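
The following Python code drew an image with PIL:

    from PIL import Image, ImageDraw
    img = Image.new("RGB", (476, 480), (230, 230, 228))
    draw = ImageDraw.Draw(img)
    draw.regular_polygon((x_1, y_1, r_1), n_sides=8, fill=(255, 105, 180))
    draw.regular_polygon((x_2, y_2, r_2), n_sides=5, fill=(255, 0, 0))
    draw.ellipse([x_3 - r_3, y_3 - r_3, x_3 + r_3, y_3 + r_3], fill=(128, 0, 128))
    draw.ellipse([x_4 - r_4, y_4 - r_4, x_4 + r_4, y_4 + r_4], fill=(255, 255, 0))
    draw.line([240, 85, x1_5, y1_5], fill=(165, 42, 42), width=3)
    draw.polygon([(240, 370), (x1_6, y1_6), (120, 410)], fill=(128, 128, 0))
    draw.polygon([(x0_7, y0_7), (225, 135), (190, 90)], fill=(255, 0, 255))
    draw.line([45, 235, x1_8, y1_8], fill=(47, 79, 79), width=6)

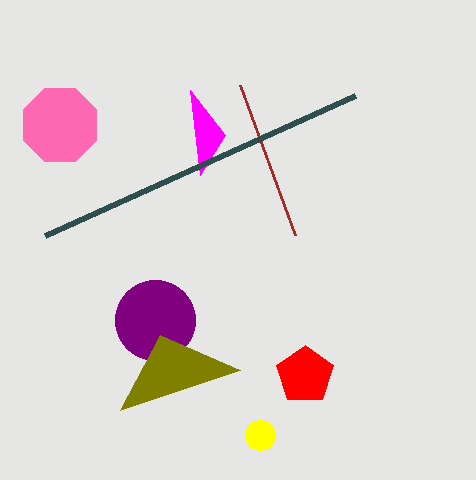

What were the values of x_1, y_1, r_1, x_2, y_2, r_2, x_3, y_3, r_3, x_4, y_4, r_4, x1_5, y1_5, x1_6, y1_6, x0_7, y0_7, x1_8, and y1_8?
x_1 = 60, y_1 = 125, r_1 = 40, x_2 = 305, y_2 = 375, r_2 = 30, x_3 = 155, y_3 = 320, r_3 = 40, x_4 = 260, y_4 = 435, r_4 = 15, x1_5 = 295, y1_5 = 235, x1_6 = 160, y1_6 = 335, x0_7 = 200, y0_7 = 175, x1_8 = 355, y1_8 = 95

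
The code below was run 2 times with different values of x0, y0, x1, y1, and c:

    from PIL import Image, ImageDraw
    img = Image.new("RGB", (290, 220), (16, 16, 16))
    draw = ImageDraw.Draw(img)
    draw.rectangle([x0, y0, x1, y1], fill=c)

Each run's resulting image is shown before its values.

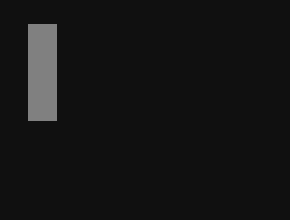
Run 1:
x0 = 28; y0 = 24; x1 = 56; y1 = 120; c = 'gray'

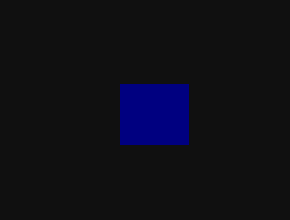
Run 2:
x0 = 120; y0 = 84; x1 = 188; y1 = 144; c = 'navy'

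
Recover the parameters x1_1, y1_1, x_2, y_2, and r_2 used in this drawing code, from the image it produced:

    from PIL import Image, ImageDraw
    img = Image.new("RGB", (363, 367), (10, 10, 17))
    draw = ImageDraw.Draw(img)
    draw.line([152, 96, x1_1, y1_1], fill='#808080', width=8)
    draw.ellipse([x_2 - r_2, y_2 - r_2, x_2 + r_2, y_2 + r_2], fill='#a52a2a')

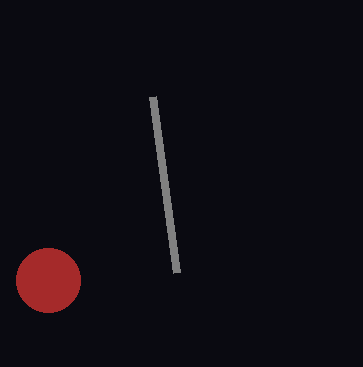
x1_1 = 176
y1_1 = 272
x_2 = 48
y_2 = 280
r_2 = 32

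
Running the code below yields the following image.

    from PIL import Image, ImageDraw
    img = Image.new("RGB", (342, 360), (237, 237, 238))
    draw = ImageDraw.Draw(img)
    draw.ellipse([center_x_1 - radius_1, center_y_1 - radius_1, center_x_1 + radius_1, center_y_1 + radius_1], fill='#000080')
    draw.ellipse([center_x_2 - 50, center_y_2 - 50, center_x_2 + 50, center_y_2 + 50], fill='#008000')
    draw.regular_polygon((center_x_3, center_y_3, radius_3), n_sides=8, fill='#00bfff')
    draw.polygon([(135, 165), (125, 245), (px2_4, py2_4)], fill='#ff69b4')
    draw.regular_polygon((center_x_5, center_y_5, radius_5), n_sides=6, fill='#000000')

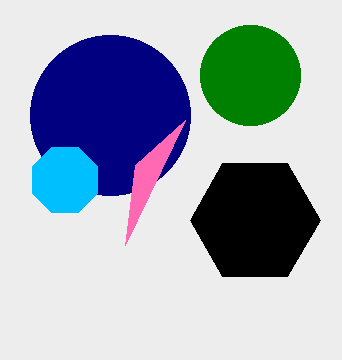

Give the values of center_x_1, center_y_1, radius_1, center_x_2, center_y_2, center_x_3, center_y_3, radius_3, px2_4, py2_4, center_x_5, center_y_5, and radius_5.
center_x_1 = 110, center_y_1 = 115, radius_1 = 80, center_x_2 = 250, center_y_2 = 75, center_x_3 = 65, center_y_3 = 180, radius_3 = 35, px2_4 = 185, py2_4 = 120, center_x_5 = 255, center_y_5 = 220, radius_5 = 65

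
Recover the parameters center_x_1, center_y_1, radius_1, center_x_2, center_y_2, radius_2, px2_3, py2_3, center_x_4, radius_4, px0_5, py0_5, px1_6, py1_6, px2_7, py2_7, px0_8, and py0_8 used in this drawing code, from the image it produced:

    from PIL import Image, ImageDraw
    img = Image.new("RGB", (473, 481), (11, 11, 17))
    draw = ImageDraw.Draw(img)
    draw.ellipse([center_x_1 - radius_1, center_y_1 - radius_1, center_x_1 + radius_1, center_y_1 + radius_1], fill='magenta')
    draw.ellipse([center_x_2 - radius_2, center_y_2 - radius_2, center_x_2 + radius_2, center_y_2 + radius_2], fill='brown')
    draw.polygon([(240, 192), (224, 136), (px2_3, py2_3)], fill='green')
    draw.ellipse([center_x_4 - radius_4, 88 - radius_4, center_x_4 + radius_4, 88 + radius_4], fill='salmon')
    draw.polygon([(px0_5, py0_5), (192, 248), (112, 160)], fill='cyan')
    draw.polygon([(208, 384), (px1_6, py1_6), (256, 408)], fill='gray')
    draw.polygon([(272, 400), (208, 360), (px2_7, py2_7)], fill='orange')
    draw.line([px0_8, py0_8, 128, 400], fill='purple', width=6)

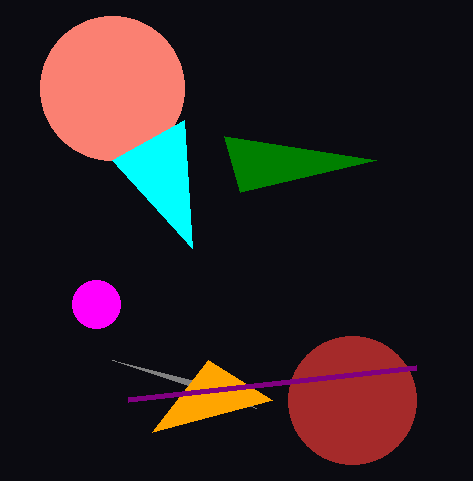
center_x_1 = 96; center_y_1 = 304; radius_1 = 24; center_x_2 = 352; center_y_2 = 400; radius_2 = 64; px2_3 = 376; py2_3 = 160; center_x_4 = 112; radius_4 = 72; px0_5 = 184; py0_5 = 120; px1_6 = 112; py1_6 = 360; px2_7 = 152; py2_7 = 432; px0_8 = 416; py0_8 = 368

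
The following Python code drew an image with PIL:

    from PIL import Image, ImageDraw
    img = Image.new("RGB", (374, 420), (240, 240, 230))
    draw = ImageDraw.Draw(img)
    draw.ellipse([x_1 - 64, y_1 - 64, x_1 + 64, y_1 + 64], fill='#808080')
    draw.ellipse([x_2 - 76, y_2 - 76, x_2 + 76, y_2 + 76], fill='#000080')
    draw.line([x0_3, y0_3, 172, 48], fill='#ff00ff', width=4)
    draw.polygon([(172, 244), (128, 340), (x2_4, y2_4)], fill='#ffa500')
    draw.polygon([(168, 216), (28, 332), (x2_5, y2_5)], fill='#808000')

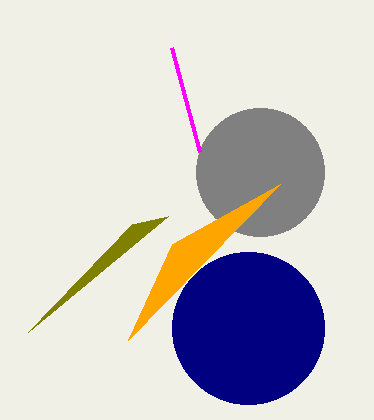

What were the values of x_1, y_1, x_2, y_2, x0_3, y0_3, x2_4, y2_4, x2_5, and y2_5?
x_1 = 260, y_1 = 172, x_2 = 248, y_2 = 328, x0_3 = 200, y0_3 = 152, x2_4 = 280, y2_4 = 184, x2_5 = 132, y2_5 = 224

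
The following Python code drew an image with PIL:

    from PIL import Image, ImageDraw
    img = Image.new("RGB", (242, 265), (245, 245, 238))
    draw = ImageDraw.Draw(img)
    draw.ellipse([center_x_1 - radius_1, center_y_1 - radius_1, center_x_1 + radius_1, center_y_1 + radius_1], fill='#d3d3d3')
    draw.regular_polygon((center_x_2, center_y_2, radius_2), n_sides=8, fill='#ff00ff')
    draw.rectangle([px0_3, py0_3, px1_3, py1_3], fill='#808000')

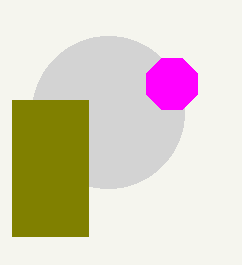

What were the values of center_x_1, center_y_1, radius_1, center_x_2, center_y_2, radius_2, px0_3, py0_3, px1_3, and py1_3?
center_x_1 = 108
center_y_1 = 112
radius_1 = 76
center_x_2 = 172
center_y_2 = 84
radius_2 = 28
px0_3 = 12
py0_3 = 100
px1_3 = 88
py1_3 = 236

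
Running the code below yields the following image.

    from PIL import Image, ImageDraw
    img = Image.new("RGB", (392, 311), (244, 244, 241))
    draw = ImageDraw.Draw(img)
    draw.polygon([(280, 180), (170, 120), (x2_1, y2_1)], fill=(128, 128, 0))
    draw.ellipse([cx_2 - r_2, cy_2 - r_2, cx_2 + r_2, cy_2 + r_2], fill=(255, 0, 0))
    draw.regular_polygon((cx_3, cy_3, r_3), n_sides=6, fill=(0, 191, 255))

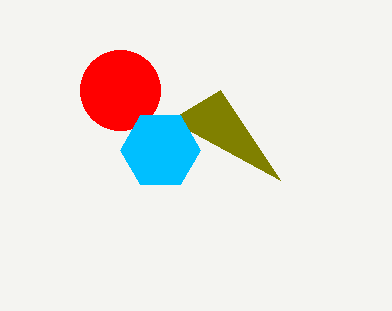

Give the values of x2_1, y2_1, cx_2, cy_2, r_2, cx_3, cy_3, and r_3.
x2_1 = 220, y2_1 = 90, cx_2 = 120, cy_2 = 90, r_2 = 40, cx_3 = 160, cy_3 = 150, r_3 = 40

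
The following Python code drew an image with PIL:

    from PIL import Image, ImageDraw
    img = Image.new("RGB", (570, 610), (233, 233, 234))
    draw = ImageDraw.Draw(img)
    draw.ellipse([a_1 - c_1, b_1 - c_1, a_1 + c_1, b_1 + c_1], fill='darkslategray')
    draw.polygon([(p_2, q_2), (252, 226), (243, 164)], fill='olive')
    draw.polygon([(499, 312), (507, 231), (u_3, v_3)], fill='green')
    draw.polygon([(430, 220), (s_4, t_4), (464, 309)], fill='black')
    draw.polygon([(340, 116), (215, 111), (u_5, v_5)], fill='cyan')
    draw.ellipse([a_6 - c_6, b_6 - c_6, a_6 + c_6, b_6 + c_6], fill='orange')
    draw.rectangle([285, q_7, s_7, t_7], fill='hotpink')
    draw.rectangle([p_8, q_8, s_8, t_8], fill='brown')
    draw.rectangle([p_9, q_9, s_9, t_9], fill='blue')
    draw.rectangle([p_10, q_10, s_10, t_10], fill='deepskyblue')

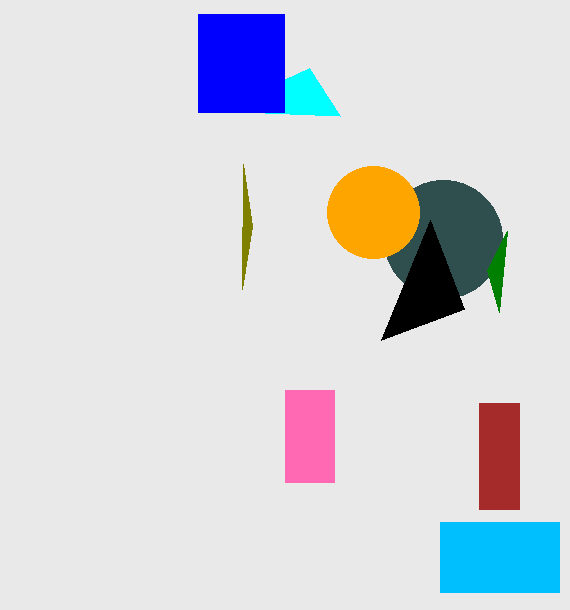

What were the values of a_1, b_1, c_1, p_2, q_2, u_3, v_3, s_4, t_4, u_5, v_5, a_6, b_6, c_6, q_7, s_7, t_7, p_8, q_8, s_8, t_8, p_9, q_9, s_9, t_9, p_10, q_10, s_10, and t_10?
a_1 = 443, b_1 = 239, c_1 = 59, p_2 = 242, q_2 = 289, u_3 = 487, v_3 = 270, s_4 = 381, t_4 = 340, u_5 = 309, v_5 = 68, a_6 = 373, b_6 = 212, c_6 = 46, q_7 = 390, s_7 = 334, t_7 = 482, p_8 = 479, q_8 = 403, s_8 = 519, t_8 = 509, p_9 = 198, q_9 = 14, s_9 = 284, t_9 = 112, p_10 = 440, q_10 = 522, s_10 = 559, t_10 = 592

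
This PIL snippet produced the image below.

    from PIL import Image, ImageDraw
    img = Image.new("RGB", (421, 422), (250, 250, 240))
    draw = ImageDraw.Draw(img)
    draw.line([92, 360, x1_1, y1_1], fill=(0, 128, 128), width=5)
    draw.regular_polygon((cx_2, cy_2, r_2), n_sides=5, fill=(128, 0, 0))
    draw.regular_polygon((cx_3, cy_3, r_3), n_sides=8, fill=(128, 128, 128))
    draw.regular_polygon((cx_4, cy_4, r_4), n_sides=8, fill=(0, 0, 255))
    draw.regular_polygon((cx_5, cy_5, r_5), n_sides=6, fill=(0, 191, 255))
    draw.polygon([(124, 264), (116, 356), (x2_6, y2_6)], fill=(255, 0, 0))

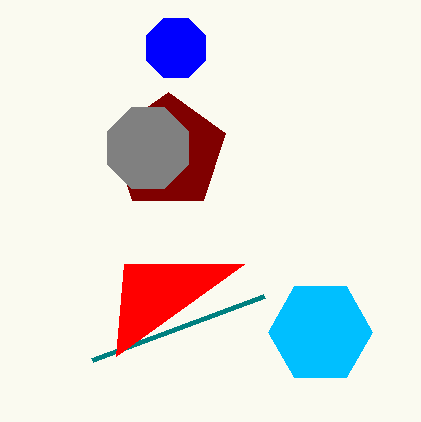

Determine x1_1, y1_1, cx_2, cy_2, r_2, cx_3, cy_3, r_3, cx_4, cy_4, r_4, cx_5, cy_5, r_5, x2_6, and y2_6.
x1_1 = 264, y1_1 = 296, cx_2 = 168, cy_2 = 152, r_2 = 60, cx_3 = 148, cy_3 = 148, r_3 = 44, cx_4 = 176, cy_4 = 48, r_4 = 32, cx_5 = 320, cy_5 = 332, r_5 = 52, x2_6 = 244, y2_6 = 264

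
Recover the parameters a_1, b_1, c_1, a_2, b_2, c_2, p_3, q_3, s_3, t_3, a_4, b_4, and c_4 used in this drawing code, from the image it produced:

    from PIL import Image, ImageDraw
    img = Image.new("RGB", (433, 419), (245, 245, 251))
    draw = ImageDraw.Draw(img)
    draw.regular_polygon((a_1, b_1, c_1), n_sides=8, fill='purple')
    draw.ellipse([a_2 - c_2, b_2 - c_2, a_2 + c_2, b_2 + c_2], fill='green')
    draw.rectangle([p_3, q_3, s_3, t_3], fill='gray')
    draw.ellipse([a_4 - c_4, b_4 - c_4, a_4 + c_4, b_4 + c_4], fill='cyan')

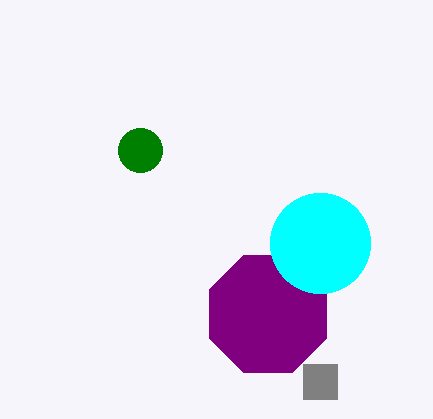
a_1 = 268, b_1 = 314, c_1 = 63, a_2 = 140, b_2 = 150, c_2 = 22, p_3 = 303, q_3 = 364, s_3 = 337, t_3 = 399, a_4 = 320, b_4 = 243, c_4 = 50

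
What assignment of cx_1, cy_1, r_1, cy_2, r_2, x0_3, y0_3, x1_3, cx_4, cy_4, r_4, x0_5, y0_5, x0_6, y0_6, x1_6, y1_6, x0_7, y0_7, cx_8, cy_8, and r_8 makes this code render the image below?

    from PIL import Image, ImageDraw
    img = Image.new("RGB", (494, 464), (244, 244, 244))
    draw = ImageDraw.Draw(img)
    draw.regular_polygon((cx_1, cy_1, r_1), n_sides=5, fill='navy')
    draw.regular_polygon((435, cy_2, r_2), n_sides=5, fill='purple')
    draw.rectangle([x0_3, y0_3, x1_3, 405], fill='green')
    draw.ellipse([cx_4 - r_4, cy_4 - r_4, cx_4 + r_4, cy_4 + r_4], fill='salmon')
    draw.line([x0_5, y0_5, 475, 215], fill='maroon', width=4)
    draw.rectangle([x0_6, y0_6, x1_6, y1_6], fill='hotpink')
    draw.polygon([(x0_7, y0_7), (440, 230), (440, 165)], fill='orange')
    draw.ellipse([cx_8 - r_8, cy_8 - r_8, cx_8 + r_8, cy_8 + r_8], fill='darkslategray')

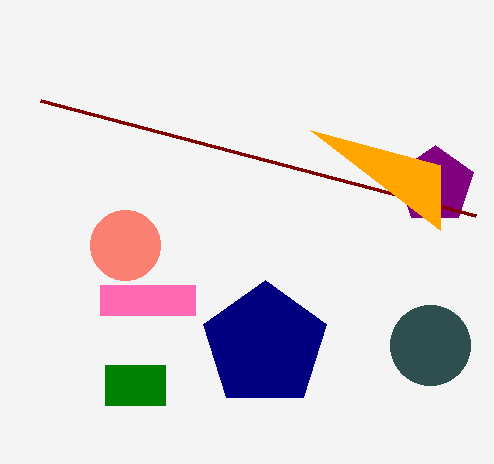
cx_1 = 265, cy_1 = 345, r_1 = 65, cy_2 = 185, r_2 = 40, x0_3 = 105, y0_3 = 365, x1_3 = 165, cx_4 = 125, cy_4 = 245, r_4 = 35, x0_5 = 40, y0_5 = 100, x0_6 = 100, y0_6 = 285, x1_6 = 195, y1_6 = 315, x0_7 = 310, y0_7 = 130, cx_8 = 430, cy_8 = 345, r_8 = 40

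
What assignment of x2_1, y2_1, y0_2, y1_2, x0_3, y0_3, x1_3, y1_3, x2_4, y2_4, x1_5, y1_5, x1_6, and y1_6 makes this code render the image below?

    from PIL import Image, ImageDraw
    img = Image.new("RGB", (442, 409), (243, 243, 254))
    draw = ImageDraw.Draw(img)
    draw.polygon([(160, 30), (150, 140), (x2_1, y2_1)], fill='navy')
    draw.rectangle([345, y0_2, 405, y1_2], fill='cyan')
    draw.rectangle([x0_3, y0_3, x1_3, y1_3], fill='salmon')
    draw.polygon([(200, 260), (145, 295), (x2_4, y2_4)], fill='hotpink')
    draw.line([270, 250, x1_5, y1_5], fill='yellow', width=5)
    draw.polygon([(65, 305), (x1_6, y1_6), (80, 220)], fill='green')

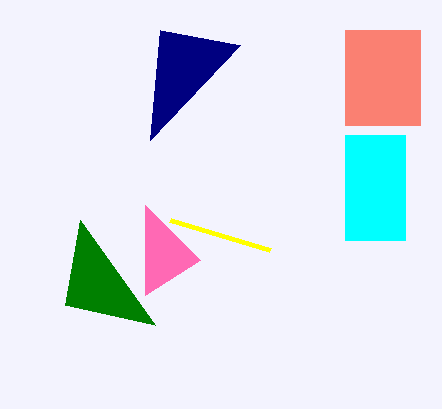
x2_1 = 240
y2_1 = 45
y0_2 = 135
y1_2 = 240
x0_3 = 345
y0_3 = 30
x1_3 = 420
y1_3 = 125
x2_4 = 145
y2_4 = 205
x1_5 = 170
y1_5 = 220
x1_6 = 155
y1_6 = 325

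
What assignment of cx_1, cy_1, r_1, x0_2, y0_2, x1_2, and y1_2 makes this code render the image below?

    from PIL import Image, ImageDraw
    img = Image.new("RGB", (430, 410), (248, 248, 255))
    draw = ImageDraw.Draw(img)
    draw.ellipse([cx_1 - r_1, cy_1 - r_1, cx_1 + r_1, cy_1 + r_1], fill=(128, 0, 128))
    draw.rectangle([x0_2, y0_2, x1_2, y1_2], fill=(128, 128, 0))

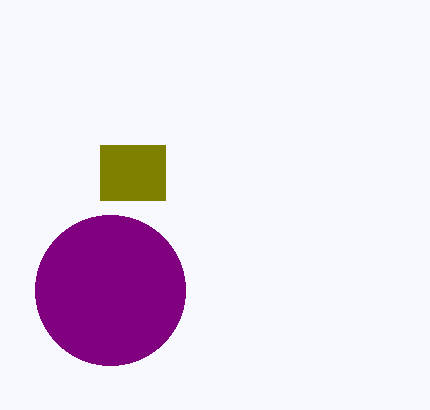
cx_1 = 110
cy_1 = 290
r_1 = 75
x0_2 = 100
y0_2 = 145
x1_2 = 165
y1_2 = 200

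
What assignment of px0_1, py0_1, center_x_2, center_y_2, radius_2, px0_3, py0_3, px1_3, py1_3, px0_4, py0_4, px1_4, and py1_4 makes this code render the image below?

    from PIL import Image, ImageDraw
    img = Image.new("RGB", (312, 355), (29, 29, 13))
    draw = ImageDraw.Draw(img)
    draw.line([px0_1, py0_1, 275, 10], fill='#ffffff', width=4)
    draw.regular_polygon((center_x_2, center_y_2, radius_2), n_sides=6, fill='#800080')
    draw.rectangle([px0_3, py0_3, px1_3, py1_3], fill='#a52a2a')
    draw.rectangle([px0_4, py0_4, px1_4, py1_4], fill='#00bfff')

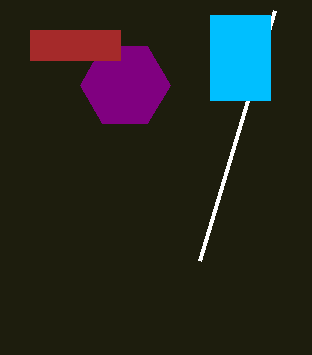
px0_1 = 200
py0_1 = 260
center_x_2 = 125
center_y_2 = 85
radius_2 = 45
px0_3 = 30
py0_3 = 30
px1_3 = 120
py1_3 = 60
px0_4 = 210
py0_4 = 15
px1_4 = 270
py1_4 = 100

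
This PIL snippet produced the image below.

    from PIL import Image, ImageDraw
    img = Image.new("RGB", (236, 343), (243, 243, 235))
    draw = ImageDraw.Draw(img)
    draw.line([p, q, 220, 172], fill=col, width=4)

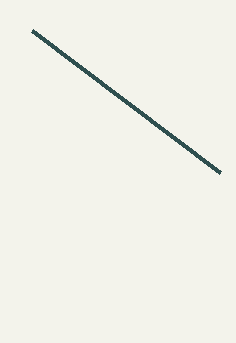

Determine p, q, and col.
p = 32, q = 30, col = 'darkslategray'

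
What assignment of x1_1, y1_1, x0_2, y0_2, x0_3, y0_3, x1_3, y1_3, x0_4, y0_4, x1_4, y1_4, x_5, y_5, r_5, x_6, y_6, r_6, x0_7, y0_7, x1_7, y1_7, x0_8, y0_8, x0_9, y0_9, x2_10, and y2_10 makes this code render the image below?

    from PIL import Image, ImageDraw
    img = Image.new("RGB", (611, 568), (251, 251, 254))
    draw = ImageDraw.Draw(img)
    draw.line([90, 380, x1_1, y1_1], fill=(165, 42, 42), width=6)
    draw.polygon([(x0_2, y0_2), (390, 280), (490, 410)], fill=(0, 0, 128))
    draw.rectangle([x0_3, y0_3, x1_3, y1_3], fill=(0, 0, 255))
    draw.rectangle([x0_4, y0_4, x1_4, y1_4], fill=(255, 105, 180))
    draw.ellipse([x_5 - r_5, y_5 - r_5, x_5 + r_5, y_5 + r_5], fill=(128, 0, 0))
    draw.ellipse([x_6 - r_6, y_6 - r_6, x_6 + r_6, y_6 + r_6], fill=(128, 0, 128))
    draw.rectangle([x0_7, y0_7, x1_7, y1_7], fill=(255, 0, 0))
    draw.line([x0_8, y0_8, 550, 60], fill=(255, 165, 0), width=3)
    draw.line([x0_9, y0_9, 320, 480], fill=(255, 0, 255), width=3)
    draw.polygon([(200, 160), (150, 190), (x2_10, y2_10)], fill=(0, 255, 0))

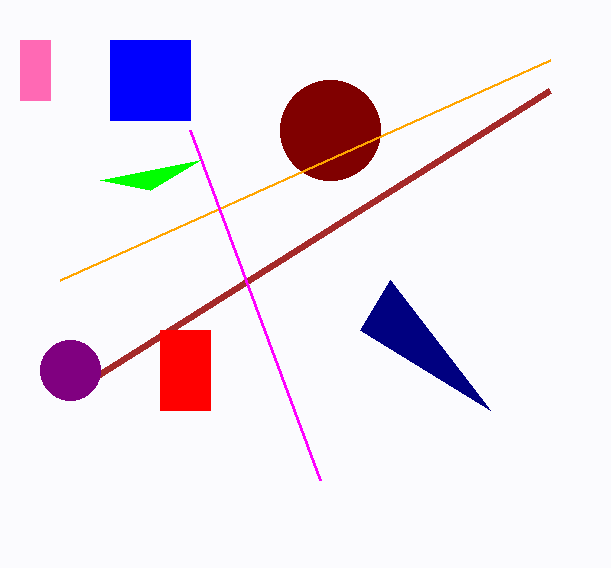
x1_1 = 550
y1_1 = 90
x0_2 = 360
y0_2 = 330
x0_3 = 110
y0_3 = 40
x1_3 = 190
y1_3 = 120
x0_4 = 20
y0_4 = 40
x1_4 = 50
y1_4 = 100
x_5 = 330
y_5 = 130
r_5 = 50
x_6 = 70
y_6 = 370
r_6 = 30
x0_7 = 160
y0_7 = 330
x1_7 = 210
y1_7 = 410
x0_8 = 60
y0_8 = 280
x0_9 = 190
y0_9 = 130
x2_10 = 100
y2_10 = 180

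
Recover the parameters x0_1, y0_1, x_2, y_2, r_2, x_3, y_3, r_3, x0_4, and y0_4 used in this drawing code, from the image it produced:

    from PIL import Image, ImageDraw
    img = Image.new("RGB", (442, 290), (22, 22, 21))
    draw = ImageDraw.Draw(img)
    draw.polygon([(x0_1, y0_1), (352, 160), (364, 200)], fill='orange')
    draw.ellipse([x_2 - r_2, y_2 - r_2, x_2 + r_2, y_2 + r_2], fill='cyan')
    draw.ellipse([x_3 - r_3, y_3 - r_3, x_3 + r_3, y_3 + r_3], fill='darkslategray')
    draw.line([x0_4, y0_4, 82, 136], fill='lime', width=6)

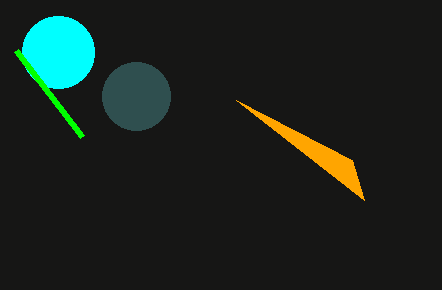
x0_1 = 236; y0_1 = 100; x_2 = 58; y_2 = 52; r_2 = 36; x_3 = 136; y_3 = 96; r_3 = 34; x0_4 = 16; y0_4 = 50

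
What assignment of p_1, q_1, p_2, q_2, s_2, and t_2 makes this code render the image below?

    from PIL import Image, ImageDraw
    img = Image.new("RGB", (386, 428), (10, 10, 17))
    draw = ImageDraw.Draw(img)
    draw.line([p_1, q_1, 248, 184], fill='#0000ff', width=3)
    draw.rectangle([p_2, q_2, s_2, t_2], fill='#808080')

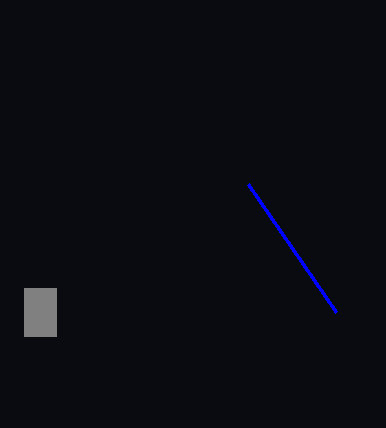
p_1 = 336
q_1 = 312
p_2 = 24
q_2 = 288
s_2 = 56
t_2 = 336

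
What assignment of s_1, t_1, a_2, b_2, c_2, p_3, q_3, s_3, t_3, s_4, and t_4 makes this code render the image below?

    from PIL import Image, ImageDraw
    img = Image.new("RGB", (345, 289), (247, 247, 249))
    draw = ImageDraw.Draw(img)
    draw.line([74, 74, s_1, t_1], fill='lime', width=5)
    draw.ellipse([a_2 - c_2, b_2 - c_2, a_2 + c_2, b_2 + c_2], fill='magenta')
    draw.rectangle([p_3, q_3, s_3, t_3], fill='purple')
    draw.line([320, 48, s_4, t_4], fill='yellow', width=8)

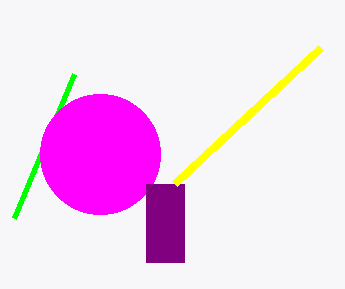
s_1 = 14
t_1 = 218
a_2 = 100
b_2 = 154
c_2 = 60
p_3 = 146
q_3 = 184
s_3 = 184
t_3 = 262
s_4 = 174
t_4 = 184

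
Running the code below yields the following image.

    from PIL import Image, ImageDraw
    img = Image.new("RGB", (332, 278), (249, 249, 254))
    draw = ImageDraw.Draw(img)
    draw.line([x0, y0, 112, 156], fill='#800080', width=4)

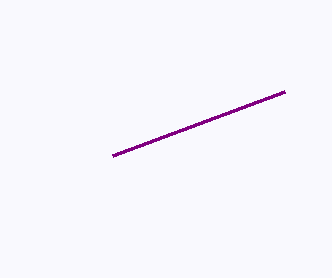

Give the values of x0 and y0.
x0 = 284; y0 = 92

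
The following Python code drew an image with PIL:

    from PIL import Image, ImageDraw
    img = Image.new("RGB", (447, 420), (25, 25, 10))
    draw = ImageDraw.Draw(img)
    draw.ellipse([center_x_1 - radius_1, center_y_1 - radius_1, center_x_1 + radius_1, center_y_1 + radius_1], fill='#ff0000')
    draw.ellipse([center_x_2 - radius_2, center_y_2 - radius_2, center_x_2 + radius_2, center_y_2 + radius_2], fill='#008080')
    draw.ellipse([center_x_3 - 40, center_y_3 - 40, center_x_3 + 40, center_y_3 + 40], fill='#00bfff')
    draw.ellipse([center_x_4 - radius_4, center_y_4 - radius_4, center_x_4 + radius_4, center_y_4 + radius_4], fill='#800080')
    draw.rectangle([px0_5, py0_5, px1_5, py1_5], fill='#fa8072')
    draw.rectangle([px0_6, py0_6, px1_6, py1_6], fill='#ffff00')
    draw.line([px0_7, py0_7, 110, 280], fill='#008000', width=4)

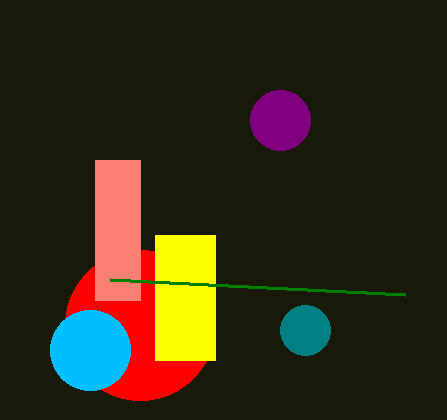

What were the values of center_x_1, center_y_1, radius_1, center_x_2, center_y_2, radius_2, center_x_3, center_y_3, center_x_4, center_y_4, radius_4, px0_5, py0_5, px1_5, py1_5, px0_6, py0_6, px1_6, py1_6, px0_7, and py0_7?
center_x_1 = 140; center_y_1 = 325; radius_1 = 75; center_x_2 = 305; center_y_2 = 330; radius_2 = 25; center_x_3 = 90; center_y_3 = 350; center_x_4 = 280; center_y_4 = 120; radius_4 = 30; px0_5 = 95; py0_5 = 160; px1_5 = 140; py1_5 = 300; px0_6 = 155; py0_6 = 235; px1_6 = 215; py1_6 = 360; px0_7 = 405; py0_7 = 295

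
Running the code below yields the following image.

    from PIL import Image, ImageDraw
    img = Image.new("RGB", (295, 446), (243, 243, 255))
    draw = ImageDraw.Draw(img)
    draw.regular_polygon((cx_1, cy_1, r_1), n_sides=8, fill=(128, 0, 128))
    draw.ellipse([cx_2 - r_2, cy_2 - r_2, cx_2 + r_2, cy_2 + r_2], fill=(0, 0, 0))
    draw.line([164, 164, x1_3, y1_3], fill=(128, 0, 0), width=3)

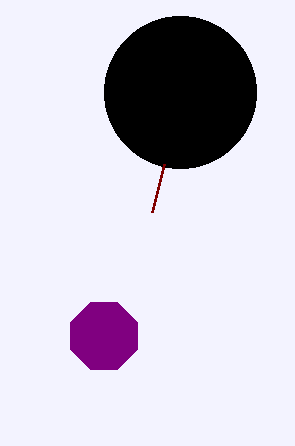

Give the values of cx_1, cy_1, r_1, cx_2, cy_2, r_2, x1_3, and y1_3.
cx_1 = 104; cy_1 = 336; r_1 = 36; cx_2 = 180; cy_2 = 92; r_2 = 76; x1_3 = 152; y1_3 = 212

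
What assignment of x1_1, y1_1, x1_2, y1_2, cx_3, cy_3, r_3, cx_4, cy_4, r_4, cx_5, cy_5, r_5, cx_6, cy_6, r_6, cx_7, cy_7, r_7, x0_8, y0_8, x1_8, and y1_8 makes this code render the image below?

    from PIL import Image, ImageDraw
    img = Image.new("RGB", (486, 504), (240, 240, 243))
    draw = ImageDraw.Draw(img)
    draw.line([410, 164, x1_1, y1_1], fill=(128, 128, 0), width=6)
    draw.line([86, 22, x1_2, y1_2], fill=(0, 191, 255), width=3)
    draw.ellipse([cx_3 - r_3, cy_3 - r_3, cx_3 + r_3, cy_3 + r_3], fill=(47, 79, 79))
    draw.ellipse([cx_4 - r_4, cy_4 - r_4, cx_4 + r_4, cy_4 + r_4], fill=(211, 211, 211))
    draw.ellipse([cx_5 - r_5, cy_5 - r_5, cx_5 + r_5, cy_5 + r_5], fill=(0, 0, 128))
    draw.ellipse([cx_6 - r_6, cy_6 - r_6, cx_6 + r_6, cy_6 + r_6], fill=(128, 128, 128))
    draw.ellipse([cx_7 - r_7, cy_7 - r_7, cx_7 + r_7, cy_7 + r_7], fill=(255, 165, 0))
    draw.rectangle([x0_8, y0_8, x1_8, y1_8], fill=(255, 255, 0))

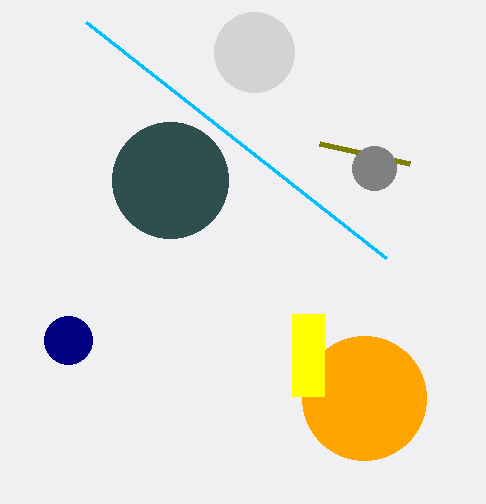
x1_1 = 320
y1_1 = 144
x1_2 = 386
y1_2 = 258
cx_3 = 170
cy_3 = 180
r_3 = 58
cx_4 = 254
cy_4 = 52
r_4 = 40
cx_5 = 68
cy_5 = 340
r_5 = 24
cx_6 = 374
cy_6 = 168
r_6 = 22
cx_7 = 364
cy_7 = 398
r_7 = 62
x0_8 = 292
y0_8 = 314
x1_8 = 324
y1_8 = 396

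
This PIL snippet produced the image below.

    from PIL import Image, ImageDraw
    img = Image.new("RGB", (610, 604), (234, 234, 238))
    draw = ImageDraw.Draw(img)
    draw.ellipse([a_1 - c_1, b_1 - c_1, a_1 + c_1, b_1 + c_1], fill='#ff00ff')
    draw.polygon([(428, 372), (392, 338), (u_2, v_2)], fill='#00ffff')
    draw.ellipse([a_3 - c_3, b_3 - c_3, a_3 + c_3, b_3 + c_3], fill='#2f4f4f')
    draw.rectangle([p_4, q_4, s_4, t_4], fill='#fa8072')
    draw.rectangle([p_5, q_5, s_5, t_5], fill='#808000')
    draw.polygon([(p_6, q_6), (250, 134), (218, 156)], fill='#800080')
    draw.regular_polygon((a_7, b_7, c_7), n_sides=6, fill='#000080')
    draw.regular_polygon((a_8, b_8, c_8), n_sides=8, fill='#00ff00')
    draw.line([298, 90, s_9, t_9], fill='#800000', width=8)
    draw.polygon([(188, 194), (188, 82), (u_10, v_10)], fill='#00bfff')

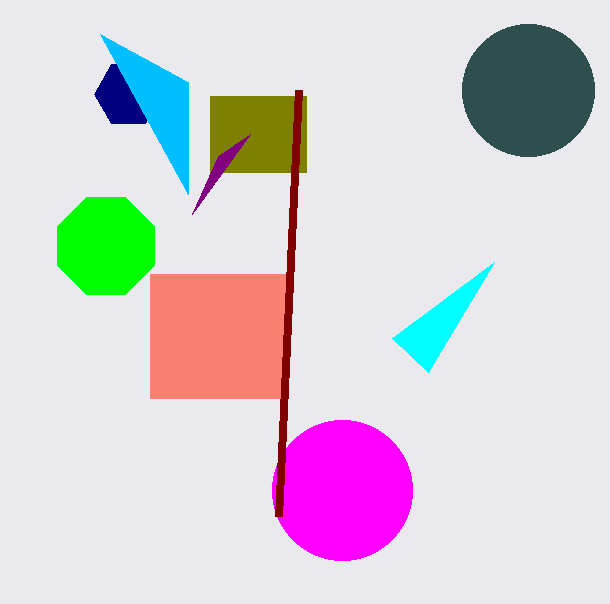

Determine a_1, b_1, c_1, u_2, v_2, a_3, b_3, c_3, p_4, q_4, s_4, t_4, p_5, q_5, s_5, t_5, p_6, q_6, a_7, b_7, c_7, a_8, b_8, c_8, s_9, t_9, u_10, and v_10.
a_1 = 342; b_1 = 490; c_1 = 70; u_2 = 494; v_2 = 262; a_3 = 528; b_3 = 90; c_3 = 66; p_4 = 150; q_4 = 274; s_4 = 286; t_4 = 398; p_5 = 210; q_5 = 96; s_5 = 306; t_5 = 172; p_6 = 192; q_6 = 214; a_7 = 128; b_7 = 94; c_7 = 34; a_8 = 106; b_8 = 246; c_8 = 52; s_9 = 278; t_9 = 516; u_10 = 100; v_10 = 34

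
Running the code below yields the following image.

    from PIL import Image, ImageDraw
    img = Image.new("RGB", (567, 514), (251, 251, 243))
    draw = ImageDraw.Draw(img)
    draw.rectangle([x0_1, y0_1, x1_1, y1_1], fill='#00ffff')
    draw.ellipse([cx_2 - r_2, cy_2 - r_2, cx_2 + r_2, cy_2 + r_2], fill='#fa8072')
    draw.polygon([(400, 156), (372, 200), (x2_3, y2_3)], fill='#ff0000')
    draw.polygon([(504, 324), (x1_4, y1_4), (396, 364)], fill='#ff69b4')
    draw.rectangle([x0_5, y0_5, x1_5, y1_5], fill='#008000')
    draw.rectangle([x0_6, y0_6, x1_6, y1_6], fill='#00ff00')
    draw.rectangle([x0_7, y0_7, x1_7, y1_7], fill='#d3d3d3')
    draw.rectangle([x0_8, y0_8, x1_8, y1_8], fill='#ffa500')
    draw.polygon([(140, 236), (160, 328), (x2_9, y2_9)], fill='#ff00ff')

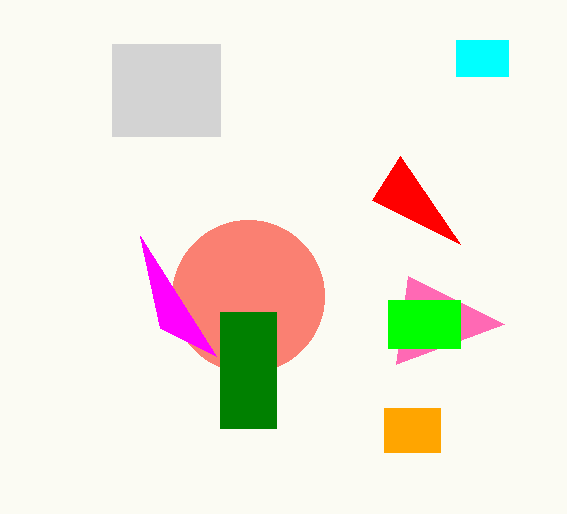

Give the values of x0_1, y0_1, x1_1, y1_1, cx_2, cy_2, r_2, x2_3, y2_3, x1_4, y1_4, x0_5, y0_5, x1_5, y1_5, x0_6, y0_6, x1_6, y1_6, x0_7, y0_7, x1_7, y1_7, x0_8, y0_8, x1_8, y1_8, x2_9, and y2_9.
x0_1 = 456, y0_1 = 40, x1_1 = 508, y1_1 = 76, cx_2 = 248, cy_2 = 296, r_2 = 76, x2_3 = 460, y2_3 = 244, x1_4 = 408, y1_4 = 276, x0_5 = 220, y0_5 = 312, x1_5 = 276, y1_5 = 428, x0_6 = 388, y0_6 = 300, x1_6 = 460, y1_6 = 348, x0_7 = 112, y0_7 = 44, x1_7 = 220, y1_7 = 136, x0_8 = 384, y0_8 = 408, x1_8 = 440, y1_8 = 452, x2_9 = 216, y2_9 = 356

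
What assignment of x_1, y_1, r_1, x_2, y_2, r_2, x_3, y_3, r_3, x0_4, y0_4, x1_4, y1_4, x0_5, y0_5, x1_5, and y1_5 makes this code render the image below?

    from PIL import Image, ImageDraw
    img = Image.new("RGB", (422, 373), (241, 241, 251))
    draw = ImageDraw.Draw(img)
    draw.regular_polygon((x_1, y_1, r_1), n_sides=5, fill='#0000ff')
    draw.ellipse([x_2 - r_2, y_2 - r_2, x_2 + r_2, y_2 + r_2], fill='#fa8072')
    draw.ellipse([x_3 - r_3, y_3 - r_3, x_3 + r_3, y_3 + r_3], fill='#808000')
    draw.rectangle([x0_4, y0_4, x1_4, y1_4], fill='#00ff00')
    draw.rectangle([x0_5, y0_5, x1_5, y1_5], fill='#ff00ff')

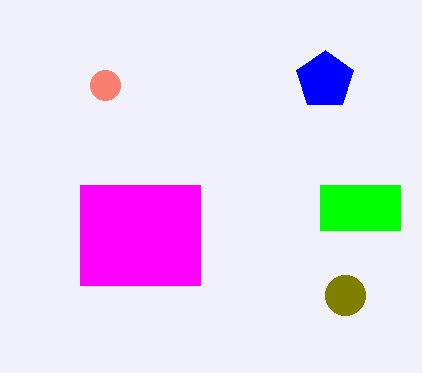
x_1 = 325; y_1 = 80; r_1 = 30; x_2 = 105; y_2 = 85; r_2 = 15; x_3 = 345; y_3 = 295; r_3 = 20; x0_4 = 320; y0_4 = 185; x1_4 = 400; y1_4 = 230; x0_5 = 80; y0_5 = 185; x1_5 = 200; y1_5 = 285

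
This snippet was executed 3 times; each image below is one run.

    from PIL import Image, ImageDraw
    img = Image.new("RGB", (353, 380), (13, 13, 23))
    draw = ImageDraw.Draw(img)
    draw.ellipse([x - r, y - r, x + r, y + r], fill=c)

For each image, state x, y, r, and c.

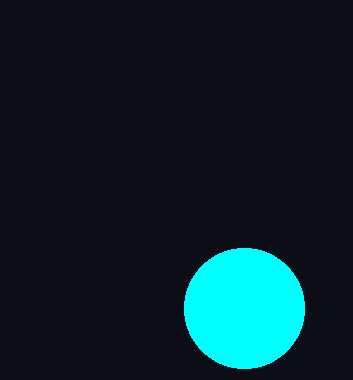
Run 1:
x = 244, y = 308, r = 60, c = 'cyan'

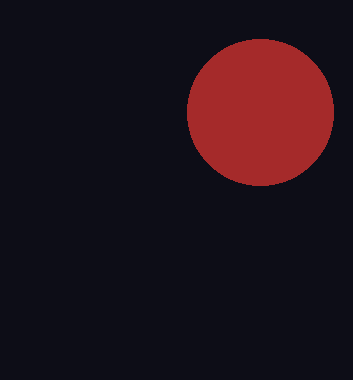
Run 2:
x = 260; y = 112; r = 73; c = 'brown'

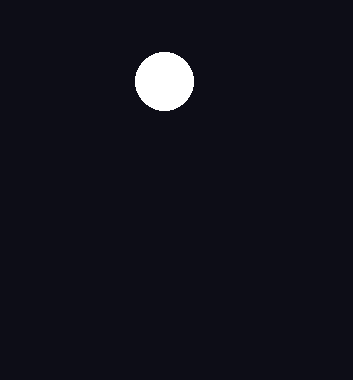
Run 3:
x = 164; y = 81; r = 29; c = 'white'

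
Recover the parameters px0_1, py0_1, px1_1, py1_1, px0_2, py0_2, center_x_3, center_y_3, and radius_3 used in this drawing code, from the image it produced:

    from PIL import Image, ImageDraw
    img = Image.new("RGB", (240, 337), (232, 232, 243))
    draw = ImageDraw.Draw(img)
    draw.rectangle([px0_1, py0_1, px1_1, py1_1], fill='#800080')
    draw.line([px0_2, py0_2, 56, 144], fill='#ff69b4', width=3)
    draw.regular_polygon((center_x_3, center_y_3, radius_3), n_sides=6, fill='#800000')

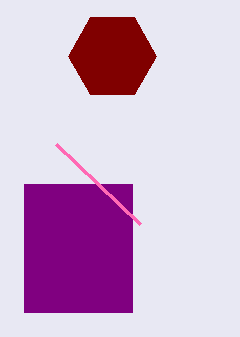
px0_1 = 24
py0_1 = 184
px1_1 = 132
py1_1 = 312
px0_2 = 140
py0_2 = 224
center_x_3 = 112
center_y_3 = 56
radius_3 = 44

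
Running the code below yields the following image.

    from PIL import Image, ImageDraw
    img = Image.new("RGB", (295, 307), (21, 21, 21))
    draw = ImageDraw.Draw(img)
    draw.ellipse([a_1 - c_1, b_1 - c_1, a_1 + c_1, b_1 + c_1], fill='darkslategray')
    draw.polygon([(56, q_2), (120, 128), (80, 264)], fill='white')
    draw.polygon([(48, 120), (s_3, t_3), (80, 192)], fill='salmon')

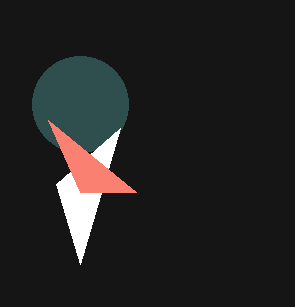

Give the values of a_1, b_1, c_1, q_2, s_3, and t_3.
a_1 = 80, b_1 = 104, c_1 = 48, q_2 = 184, s_3 = 136, t_3 = 192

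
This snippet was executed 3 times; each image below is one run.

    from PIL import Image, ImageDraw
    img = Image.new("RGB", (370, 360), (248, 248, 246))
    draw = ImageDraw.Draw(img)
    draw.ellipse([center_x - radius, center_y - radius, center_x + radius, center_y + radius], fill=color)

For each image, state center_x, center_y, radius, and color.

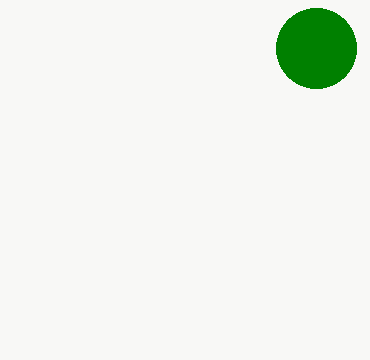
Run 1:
center_x = 316, center_y = 48, radius = 40, color = 'green'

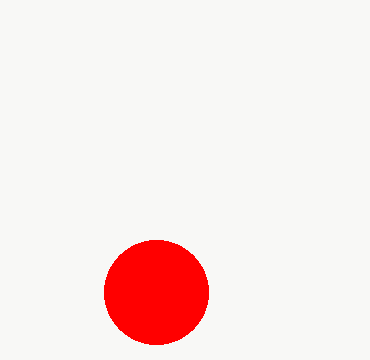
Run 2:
center_x = 156, center_y = 292, radius = 52, color = 'red'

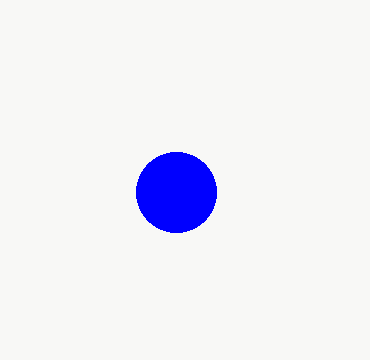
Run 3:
center_x = 176; center_y = 192; radius = 40; color = 'blue'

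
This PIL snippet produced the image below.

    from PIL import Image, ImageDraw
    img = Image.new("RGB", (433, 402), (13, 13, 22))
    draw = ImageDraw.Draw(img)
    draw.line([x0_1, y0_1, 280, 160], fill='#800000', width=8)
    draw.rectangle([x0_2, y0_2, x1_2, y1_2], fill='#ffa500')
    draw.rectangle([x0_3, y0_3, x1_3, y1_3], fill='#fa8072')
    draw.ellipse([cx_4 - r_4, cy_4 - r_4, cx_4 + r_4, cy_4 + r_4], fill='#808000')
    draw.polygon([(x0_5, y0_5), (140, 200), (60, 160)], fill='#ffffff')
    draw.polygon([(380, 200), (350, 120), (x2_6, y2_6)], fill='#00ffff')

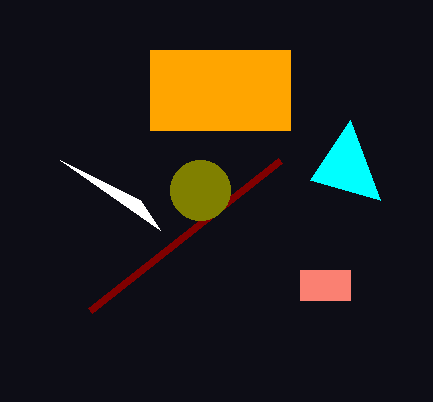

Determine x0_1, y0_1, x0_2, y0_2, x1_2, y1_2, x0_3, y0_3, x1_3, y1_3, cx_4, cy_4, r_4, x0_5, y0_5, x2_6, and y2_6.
x0_1 = 90; y0_1 = 310; x0_2 = 150; y0_2 = 50; x1_2 = 290; y1_2 = 130; x0_3 = 300; y0_3 = 270; x1_3 = 350; y1_3 = 300; cx_4 = 200; cy_4 = 190; r_4 = 30; x0_5 = 160; y0_5 = 230; x2_6 = 310; y2_6 = 180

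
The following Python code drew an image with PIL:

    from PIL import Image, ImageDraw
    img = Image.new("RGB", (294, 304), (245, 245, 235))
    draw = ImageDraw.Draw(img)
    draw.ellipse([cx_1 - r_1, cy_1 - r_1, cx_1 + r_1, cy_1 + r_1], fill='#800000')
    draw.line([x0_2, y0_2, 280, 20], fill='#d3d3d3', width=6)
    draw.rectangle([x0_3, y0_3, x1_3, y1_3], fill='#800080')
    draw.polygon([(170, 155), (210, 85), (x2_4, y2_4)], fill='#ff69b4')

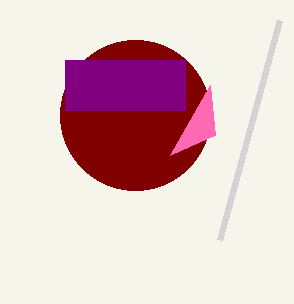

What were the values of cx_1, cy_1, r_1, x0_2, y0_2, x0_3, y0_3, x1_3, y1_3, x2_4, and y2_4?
cx_1 = 135
cy_1 = 115
r_1 = 75
x0_2 = 220
y0_2 = 240
x0_3 = 65
y0_3 = 60
x1_3 = 185
y1_3 = 110
x2_4 = 215
y2_4 = 135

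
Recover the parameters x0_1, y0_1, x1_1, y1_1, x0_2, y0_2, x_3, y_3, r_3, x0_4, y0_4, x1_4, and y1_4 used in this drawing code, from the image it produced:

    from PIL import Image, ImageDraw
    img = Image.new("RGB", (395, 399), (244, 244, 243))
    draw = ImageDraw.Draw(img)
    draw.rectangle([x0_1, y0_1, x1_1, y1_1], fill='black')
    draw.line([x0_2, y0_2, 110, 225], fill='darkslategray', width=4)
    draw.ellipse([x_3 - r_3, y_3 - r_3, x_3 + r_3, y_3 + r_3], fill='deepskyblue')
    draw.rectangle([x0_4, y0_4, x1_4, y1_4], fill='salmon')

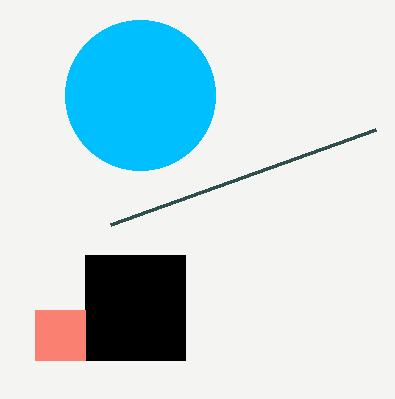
x0_1 = 85
y0_1 = 255
x1_1 = 185
y1_1 = 360
x0_2 = 375
y0_2 = 130
x_3 = 140
y_3 = 95
r_3 = 75
x0_4 = 35
y0_4 = 310
x1_4 = 85
y1_4 = 360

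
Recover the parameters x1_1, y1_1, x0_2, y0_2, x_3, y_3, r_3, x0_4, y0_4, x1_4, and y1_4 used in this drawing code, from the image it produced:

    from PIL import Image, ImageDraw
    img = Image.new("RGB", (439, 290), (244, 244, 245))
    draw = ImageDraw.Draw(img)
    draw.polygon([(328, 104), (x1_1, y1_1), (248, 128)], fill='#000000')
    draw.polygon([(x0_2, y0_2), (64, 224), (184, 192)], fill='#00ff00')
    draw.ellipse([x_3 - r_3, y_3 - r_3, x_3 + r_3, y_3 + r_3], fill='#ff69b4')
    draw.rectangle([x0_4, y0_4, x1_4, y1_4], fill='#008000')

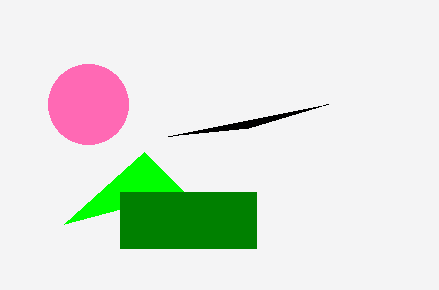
x1_1 = 168, y1_1 = 136, x0_2 = 144, y0_2 = 152, x_3 = 88, y_3 = 104, r_3 = 40, x0_4 = 120, y0_4 = 192, x1_4 = 256, y1_4 = 248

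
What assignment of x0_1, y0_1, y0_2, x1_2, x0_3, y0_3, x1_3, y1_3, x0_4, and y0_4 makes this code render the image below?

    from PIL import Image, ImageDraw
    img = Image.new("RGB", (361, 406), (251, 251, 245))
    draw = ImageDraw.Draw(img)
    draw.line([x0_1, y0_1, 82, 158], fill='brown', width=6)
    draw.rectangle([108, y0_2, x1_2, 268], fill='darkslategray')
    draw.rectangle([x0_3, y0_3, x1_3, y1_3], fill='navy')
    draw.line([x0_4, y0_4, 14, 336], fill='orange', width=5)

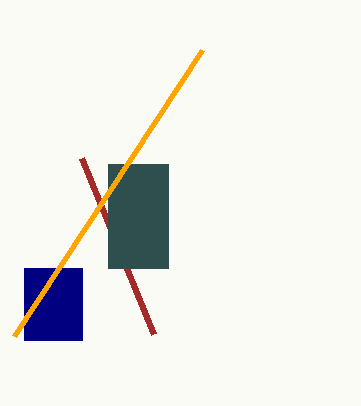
x0_1 = 154, y0_1 = 334, y0_2 = 164, x1_2 = 168, x0_3 = 24, y0_3 = 268, x1_3 = 82, y1_3 = 340, x0_4 = 202, y0_4 = 50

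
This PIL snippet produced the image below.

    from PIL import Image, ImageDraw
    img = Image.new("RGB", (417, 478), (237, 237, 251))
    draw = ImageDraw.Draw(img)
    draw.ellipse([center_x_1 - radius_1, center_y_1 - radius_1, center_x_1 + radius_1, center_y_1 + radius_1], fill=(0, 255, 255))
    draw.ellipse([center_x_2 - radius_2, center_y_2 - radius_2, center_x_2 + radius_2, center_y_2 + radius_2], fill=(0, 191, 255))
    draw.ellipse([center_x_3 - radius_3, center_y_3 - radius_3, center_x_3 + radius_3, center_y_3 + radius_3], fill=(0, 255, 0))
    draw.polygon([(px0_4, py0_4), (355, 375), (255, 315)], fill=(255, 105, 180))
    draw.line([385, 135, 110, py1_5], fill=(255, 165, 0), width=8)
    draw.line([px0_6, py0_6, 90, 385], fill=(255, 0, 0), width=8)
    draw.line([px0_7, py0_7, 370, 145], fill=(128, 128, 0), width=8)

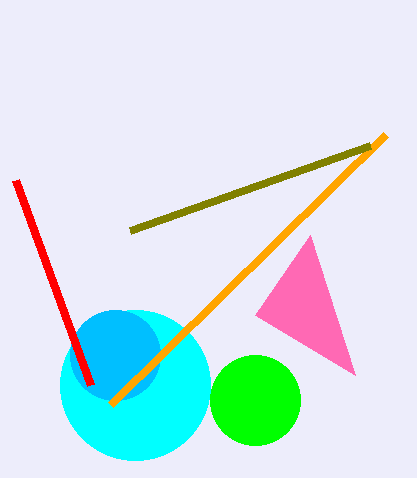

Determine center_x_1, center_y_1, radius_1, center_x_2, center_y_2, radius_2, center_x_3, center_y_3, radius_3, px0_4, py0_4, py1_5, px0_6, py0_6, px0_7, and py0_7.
center_x_1 = 135, center_y_1 = 385, radius_1 = 75, center_x_2 = 115, center_y_2 = 355, radius_2 = 45, center_x_3 = 255, center_y_3 = 400, radius_3 = 45, px0_4 = 310, py0_4 = 235, py1_5 = 405, px0_6 = 15, py0_6 = 180, px0_7 = 130, py0_7 = 230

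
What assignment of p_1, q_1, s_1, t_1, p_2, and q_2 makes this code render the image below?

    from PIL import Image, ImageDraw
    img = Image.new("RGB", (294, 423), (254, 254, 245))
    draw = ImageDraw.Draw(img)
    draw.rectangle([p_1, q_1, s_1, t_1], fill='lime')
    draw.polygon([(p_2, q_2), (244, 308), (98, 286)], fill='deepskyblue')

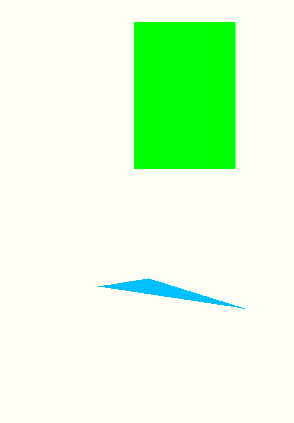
p_1 = 134, q_1 = 22, s_1 = 234, t_1 = 168, p_2 = 148, q_2 = 278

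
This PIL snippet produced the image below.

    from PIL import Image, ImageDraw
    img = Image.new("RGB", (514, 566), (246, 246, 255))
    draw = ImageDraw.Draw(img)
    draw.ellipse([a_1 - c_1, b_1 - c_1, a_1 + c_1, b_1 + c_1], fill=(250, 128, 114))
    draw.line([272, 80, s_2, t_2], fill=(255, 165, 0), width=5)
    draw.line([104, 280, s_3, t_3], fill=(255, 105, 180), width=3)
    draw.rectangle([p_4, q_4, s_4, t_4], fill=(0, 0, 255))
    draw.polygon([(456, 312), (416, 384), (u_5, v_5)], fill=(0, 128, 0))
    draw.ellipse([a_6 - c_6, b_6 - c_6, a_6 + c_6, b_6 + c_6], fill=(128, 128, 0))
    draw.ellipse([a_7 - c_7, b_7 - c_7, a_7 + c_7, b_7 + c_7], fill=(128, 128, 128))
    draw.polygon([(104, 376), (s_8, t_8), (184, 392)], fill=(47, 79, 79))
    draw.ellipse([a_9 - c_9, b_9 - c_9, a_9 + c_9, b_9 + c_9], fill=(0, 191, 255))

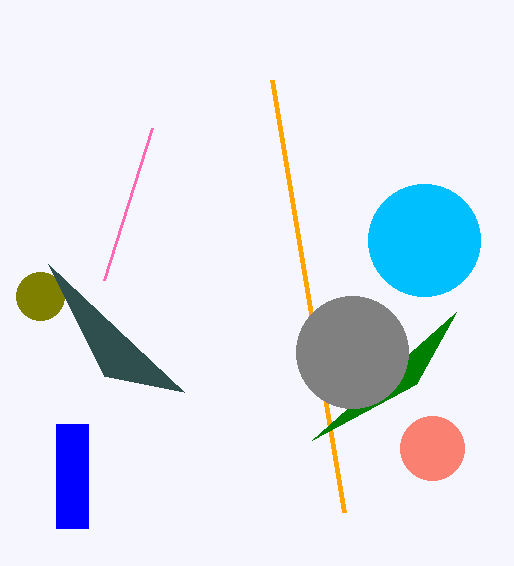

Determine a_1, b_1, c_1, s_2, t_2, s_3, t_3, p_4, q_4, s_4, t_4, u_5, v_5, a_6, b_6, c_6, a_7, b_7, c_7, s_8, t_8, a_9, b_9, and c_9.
a_1 = 432
b_1 = 448
c_1 = 32
s_2 = 344
t_2 = 512
s_3 = 152
t_3 = 128
p_4 = 56
q_4 = 424
s_4 = 88
t_4 = 528
u_5 = 312
v_5 = 440
a_6 = 40
b_6 = 296
c_6 = 24
a_7 = 352
b_7 = 352
c_7 = 56
s_8 = 48
t_8 = 264
a_9 = 424
b_9 = 240
c_9 = 56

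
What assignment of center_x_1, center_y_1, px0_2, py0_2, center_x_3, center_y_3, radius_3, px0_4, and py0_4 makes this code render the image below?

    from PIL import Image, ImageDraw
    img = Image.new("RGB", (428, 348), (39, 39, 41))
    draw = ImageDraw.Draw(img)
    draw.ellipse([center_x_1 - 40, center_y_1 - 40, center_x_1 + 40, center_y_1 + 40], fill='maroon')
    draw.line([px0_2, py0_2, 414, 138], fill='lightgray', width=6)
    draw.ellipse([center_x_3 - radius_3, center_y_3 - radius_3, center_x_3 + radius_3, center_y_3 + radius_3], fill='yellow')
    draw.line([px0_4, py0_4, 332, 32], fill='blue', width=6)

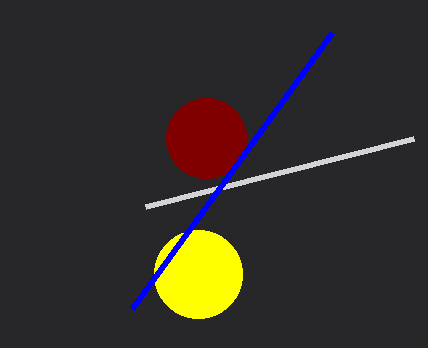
center_x_1 = 206; center_y_1 = 138; px0_2 = 146; py0_2 = 206; center_x_3 = 198; center_y_3 = 274; radius_3 = 44; px0_4 = 132; py0_4 = 308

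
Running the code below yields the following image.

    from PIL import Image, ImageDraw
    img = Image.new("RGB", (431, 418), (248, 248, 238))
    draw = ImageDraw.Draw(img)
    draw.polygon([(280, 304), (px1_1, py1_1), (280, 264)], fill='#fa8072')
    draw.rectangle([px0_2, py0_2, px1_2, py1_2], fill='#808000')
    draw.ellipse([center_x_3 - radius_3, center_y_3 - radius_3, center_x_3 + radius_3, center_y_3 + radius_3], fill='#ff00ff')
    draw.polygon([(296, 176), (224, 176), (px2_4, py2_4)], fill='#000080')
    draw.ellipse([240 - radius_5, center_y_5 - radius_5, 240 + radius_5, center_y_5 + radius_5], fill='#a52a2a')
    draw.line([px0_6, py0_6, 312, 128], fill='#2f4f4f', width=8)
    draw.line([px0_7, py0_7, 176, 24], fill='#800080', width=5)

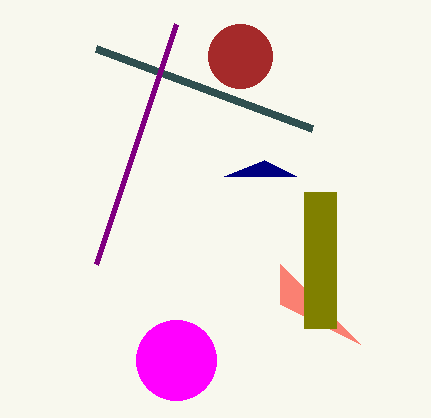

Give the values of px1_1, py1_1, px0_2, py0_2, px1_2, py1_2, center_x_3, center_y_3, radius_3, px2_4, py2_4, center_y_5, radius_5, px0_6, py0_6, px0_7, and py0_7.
px1_1 = 360, py1_1 = 344, px0_2 = 304, py0_2 = 192, px1_2 = 336, py1_2 = 328, center_x_3 = 176, center_y_3 = 360, radius_3 = 40, px2_4 = 264, py2_4 = 160, center_y_5 = 56, radius_5 = 32, px0_6 = 96, py0_6 = 48, px0_7 = 96, py0_7 = 264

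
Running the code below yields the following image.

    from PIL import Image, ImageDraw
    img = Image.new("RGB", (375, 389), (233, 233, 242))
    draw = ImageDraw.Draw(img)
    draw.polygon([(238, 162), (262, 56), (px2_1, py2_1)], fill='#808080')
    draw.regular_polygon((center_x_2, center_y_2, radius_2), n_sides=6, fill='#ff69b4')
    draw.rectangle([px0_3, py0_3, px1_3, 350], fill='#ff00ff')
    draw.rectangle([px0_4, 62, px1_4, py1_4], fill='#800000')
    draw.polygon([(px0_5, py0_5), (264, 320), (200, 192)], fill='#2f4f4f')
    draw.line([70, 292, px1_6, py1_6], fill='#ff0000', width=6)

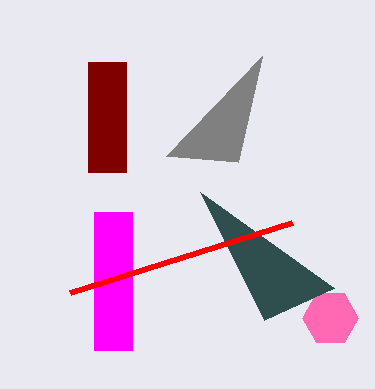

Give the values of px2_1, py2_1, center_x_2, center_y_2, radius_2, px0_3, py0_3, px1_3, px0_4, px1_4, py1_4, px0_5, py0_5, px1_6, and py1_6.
px2_1 = 166
py2_1 = 156
center_x_2 = 330
center_y_2 = 318
radius_2 = 28
px0_3 = 94
py0_3 = 212
px1_3 = 132
px0_4 = 88
px1_4 = 126
py1_4 = 172
px0_5 = 334
py0_5 = 288
px1_6 = 292
py1_6 = 222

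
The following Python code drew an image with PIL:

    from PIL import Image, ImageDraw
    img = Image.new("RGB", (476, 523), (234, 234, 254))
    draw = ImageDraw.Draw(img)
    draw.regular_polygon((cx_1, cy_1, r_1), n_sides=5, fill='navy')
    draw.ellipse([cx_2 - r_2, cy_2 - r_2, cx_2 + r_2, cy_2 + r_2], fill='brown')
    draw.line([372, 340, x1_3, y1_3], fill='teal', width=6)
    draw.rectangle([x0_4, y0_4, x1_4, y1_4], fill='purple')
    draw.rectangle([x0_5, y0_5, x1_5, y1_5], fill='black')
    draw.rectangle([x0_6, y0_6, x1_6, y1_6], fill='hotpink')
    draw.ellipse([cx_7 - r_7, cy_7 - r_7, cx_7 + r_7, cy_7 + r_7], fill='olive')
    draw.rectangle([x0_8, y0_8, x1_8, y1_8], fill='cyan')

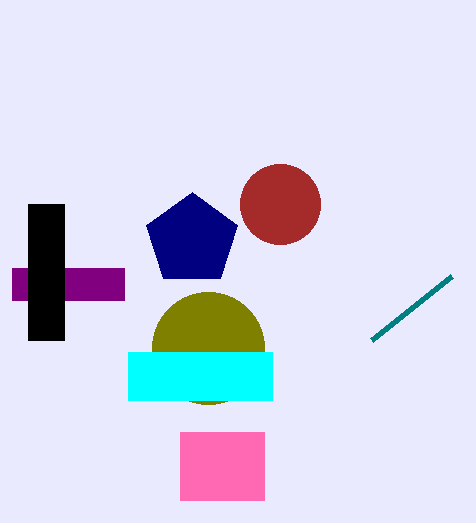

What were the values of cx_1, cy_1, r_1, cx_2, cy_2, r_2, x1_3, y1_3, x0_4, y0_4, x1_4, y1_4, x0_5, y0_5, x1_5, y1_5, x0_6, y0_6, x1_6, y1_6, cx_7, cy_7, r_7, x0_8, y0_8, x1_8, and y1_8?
cx_1 = 192; cy_1 = 240; r_1 = 48; cx_2 = 280; cy_2 = 204; r_2 = 40; x1_3 = 452; y1_3 = 276; x0_4 = 12; y0_4 = 268; x1_4 = 124; y1_4 = 300; x0_5 = 28; y0_5 = 204; x1_5 = 64; y1_5 = 340; x0_6 = 180; y0_6 = 432; x1_6 = 264; y1_6 = 500; cx_7 = 208; cy_7 = 348; r_7 = 56; x0_8 = 128; y0_8 = 352; x1_8 = 272; y1_8 = 400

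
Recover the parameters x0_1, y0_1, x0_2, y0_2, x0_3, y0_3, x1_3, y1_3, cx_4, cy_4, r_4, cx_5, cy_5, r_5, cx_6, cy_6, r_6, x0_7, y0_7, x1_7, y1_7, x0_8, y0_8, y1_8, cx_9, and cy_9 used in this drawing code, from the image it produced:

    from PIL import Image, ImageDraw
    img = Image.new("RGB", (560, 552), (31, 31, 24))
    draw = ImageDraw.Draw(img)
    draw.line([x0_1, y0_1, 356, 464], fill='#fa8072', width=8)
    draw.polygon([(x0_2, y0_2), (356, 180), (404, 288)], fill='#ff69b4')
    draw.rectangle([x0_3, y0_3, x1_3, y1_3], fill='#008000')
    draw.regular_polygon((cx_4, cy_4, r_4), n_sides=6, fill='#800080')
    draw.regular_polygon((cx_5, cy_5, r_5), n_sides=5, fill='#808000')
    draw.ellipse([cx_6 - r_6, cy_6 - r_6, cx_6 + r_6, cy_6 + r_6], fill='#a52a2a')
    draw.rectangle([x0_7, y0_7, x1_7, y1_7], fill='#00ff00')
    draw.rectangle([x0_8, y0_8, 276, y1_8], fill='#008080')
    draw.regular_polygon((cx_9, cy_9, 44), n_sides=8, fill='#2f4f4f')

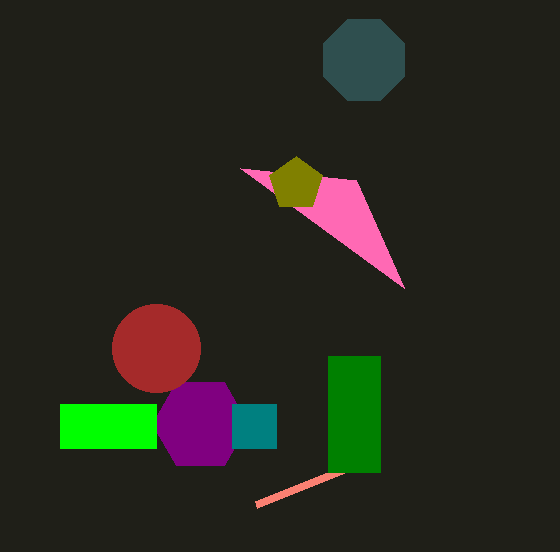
x0_1 = 256, y0_1 = 504, x0_2 = 240, y0_2 = 168, x0_3 = 328, y0_3 = 356, x1_3 = 380, y1_3 = 472, cx_4 = 200, cy_4 = 424, r_4 = 48, cx_5 = 296, cy_5 = 184, r_5 = 28, cx_6 = 156, cy_6 = 348, r_6 = 44, x0_7 = 60, y0_7 = 404, x1_7 = 156, y1_7 = 448, x0_8 = 232, y0_8 = 404, y1_8 = 448, cx_9 = 364, cy_9 = 60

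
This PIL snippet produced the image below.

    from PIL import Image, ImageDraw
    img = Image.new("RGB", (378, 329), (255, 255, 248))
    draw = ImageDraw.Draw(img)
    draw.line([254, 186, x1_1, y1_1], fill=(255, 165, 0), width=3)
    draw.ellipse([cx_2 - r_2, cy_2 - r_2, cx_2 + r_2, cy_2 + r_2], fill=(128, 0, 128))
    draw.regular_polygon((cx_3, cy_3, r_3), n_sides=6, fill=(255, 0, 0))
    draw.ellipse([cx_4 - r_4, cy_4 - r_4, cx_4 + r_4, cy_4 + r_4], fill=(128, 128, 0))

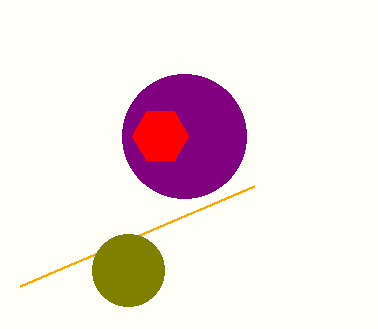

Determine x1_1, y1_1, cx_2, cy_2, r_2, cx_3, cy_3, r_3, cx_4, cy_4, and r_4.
x1_1 = 20, y1_1 = 286, cx_2 = 184, cy_2 = 136, r_2 = 62, cx_3 = 160, cy_3 = 136, r_3 = 28, cx_4 = 128, cy_4 = 270, r_4 = 36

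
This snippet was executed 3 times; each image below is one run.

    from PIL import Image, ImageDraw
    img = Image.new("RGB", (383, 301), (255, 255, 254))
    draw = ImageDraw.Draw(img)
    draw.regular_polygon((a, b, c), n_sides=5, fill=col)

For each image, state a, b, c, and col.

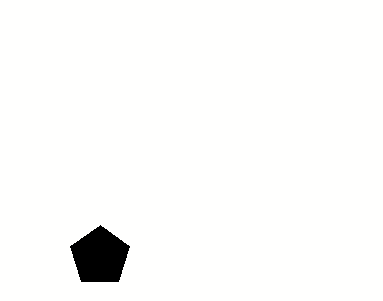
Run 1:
a = 100
b = 256
c = 31
col = 'black'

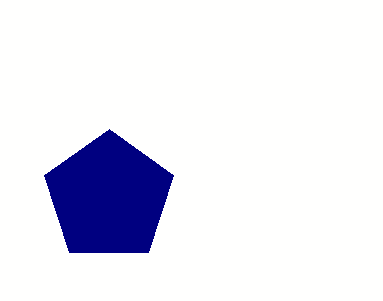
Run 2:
a = 109; b = 197; c = 68; col = 'navy'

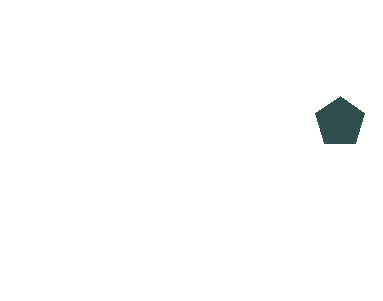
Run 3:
a = 340, b = 122, c = 26, col = 'darkslategray'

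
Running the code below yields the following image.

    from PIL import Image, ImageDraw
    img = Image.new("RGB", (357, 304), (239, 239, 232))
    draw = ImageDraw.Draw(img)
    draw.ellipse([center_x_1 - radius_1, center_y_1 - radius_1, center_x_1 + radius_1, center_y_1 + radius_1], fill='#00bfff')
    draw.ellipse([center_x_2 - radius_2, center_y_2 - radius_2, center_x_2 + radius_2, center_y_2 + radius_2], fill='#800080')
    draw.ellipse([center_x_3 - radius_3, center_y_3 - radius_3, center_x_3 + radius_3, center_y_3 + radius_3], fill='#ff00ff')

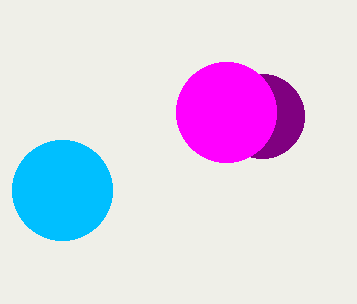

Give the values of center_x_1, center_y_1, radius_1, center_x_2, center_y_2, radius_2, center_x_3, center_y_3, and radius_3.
center_x_1 = 62
center_y_1 = 190
radius_1 = 50
center_x_2 = 262
center_y_2 = 116
radius_2 = 42
center_x_3 = 226
center_y_3 = 112
radius_3 = 50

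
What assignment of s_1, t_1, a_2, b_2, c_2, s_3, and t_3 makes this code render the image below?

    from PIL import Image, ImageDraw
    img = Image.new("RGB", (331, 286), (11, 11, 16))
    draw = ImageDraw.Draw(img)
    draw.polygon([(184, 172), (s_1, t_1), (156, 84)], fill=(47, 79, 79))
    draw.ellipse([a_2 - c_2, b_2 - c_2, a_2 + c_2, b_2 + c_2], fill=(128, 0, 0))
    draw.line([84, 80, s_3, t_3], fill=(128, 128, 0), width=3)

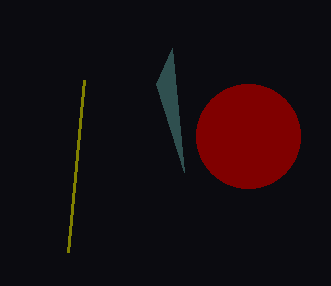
s_1 = 172
t_1 = 48
a_2 = 248
b_2 = 136
c_2 = 52
s_3 = 68
t_3 = 252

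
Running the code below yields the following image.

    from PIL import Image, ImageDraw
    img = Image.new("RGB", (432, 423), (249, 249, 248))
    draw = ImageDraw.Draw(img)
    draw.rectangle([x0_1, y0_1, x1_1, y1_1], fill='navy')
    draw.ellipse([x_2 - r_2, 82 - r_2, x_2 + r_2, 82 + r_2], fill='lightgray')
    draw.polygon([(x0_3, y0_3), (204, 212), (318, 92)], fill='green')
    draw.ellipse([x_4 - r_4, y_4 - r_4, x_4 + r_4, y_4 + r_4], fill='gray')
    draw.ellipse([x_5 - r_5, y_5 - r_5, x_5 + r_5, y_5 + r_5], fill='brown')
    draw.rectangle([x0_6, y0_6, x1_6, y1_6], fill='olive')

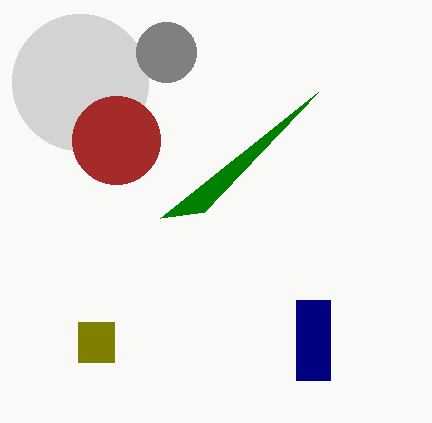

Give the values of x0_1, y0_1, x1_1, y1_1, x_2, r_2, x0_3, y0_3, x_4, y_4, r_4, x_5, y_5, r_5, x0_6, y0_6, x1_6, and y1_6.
x0_1 = 296, y0_1 = 300, x1_1 = 330, y1_1 = 380, x_2 = 80, r_2 = 68, x0_3 = 160, y0_3 = 218, x_4 = 166, y_4 = 52, r_4 = 30, x_5 = 116, y_5 = 140, r_5 = 44, x0_6 = 78, y0_6 = 322, x1_6 = 114, y1_6 = 362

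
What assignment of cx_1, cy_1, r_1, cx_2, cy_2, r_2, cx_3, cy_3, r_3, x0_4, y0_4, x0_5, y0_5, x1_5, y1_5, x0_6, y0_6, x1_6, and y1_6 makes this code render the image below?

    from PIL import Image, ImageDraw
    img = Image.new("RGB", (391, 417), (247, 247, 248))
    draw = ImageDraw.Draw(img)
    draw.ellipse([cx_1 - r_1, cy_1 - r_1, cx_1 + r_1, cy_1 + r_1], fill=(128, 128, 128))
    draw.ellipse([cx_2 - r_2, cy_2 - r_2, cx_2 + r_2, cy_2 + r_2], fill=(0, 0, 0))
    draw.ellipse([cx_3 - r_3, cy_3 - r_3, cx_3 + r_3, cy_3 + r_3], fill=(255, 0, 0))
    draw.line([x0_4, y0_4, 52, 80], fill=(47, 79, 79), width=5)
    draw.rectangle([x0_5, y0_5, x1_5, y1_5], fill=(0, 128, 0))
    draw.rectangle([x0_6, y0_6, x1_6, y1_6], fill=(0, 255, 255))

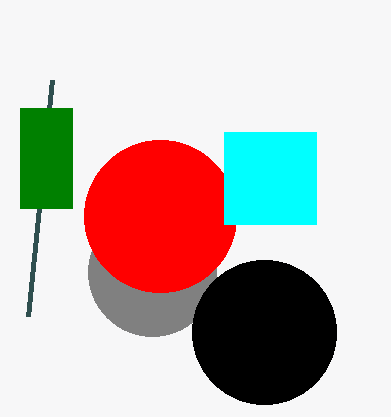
cx_1 = 152
cy_1 = 272
r_1 = 64
cx_2 = 264
cy_2 = 332
r_2 = 72
cx_3 = 160
cy_3 = 216
r_3 = 76
x0_4 = 28
y0_4 = 316
x0_5 = 20
y0_5 = 108
x1_5 = 72
y1_5 = 208
x0_6 = 224
y0_6 = 132
x1_6 = 316
y1_6 = 224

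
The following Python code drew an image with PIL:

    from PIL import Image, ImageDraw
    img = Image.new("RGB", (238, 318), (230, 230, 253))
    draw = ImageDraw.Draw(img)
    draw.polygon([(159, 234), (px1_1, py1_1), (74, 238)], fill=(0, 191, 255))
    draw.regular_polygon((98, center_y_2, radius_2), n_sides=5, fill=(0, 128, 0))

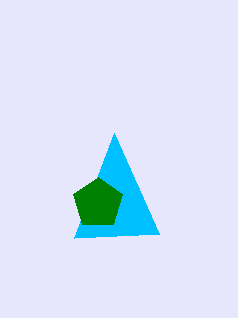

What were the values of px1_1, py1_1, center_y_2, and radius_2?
px1_1 = 114; py1_1 = 133; center_y_2 = 203; radius_2 = 26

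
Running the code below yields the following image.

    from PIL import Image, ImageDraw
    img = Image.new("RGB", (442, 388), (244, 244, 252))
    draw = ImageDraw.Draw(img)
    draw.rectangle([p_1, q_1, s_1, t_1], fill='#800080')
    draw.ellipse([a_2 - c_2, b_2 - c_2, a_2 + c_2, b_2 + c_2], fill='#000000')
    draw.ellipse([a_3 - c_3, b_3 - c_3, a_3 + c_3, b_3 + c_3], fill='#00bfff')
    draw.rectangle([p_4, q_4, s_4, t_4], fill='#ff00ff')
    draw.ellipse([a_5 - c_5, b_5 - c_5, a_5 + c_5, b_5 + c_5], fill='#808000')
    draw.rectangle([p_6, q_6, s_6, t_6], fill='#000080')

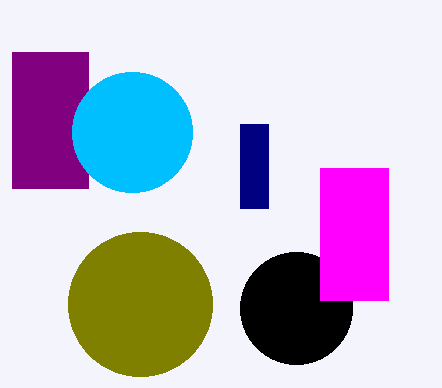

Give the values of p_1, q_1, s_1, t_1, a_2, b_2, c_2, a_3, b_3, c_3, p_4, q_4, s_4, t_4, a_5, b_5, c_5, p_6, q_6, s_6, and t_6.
p_1 = 12
q_1 = 52
s_1 = 88
t_1 = 188
a_2 = 296
b_2 = 308
c_2 = 56
a_3 = 132
b_3 = 132
c_3 = 60
p_4 = 320
q_4 = 168
s_4 = 388
t_4 = 300
a_5 = 140
b_5 = 304
c_5 = 72
p_6 = 240
q_6 = 124
s_6 = 268
t_6 = 208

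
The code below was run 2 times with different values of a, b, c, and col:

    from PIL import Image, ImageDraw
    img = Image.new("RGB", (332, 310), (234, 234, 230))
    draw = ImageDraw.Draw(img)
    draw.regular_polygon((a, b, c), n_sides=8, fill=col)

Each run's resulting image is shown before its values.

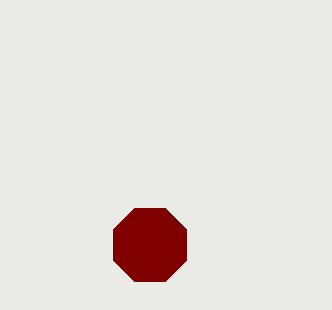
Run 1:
a = 150
b = 245
c = 40
col = 'maroon'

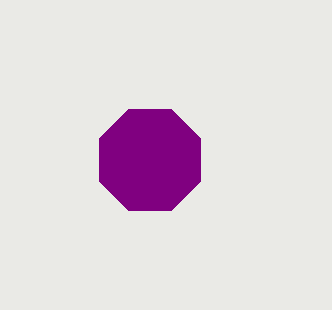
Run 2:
a = 150, b = 160, c = 55, col = 'purple'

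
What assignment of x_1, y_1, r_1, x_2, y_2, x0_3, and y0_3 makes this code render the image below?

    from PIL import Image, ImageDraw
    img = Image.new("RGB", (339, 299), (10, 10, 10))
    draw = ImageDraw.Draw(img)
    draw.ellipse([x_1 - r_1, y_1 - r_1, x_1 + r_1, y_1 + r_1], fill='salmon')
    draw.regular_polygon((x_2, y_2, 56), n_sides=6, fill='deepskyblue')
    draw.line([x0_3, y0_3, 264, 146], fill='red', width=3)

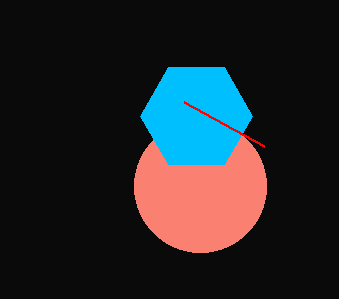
x_1 = 200; y_1 = 186; r_1 = 66; x_2 = 196; y_2 = 116; x0_3 = 184; y0_3 = 102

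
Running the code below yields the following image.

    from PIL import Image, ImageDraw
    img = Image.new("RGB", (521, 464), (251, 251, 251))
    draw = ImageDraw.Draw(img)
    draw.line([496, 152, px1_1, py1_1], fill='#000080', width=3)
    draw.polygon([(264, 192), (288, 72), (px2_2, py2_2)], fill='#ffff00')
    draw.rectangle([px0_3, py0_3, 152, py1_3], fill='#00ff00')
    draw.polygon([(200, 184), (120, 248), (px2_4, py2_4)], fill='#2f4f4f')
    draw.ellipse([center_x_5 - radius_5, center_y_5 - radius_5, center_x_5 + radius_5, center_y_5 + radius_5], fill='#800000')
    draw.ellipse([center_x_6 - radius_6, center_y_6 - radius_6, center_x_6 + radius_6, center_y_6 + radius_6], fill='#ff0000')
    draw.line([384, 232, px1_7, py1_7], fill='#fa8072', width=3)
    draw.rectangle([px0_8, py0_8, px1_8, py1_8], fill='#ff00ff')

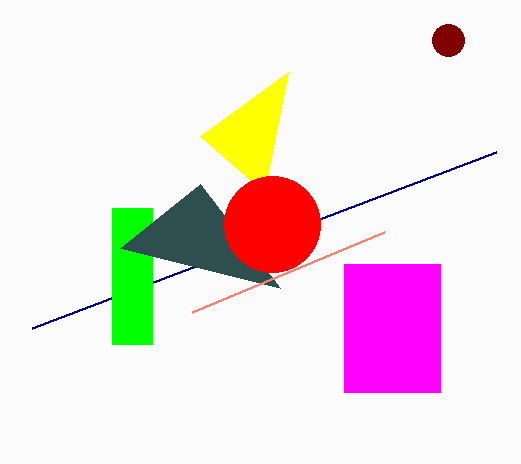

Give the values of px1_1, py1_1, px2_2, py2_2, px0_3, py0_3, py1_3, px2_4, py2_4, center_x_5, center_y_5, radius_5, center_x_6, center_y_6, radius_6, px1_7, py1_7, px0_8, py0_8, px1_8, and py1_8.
px1_1 = 32
py1_1 = 328
px2_2 = 200
py2_2 = 136
px0_3 = 112
py0_3 = 208
py1_3 = 344
px2_4 = 280
py2_4 = 288
center_x_5 = 448
center_y_5 = 40
radius_5 = 16
center_x_6 = 272
center_y_6 = 224
radius_6 = 48
px1_7 = 192
py1_7 = 312
px0_8 = 344
py0_8 = 264
px1_8 = 440
py1_8 = 392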